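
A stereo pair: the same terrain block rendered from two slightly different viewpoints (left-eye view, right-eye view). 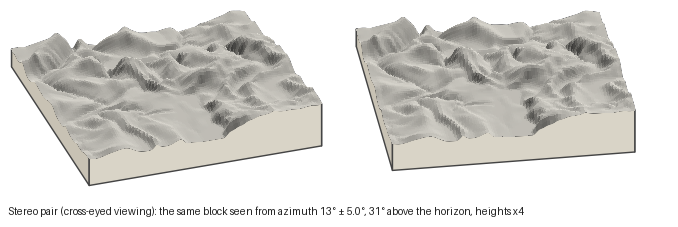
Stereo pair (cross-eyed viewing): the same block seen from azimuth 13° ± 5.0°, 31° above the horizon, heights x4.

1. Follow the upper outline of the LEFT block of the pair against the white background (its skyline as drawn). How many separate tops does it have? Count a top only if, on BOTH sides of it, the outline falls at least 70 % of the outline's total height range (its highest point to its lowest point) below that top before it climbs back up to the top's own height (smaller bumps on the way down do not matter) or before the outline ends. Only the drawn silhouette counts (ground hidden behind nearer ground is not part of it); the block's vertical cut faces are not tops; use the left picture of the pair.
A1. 0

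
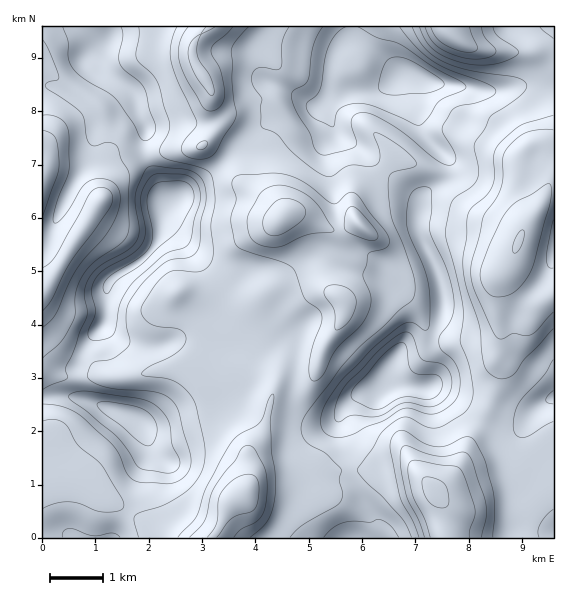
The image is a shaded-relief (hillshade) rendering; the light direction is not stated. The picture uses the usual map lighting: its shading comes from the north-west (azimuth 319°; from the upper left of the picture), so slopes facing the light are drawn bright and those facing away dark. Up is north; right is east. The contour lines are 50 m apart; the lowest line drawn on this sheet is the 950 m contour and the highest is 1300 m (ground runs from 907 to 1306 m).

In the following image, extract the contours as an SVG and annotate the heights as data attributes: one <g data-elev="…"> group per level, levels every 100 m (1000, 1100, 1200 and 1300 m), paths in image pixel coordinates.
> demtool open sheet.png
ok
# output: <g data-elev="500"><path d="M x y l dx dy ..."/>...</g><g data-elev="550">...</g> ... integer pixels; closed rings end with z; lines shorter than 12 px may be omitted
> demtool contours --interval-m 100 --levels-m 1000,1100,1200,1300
<g data-elev="1000"><path d="M160 472l-16-2-5-3-21-30-31-26-16-11-2-3 0-2 10-4 13 1 49 7 10 3 6 5 8 8 4 6 3 23 8 19-1 5-5 4-6 1z"/><path d="M337 422l-3-5 1-9 3-11 6-10 36-38 21-16 6-1 5 3 9 24 4 2 18 3 4 4 3 5 2 10-2 9-6 8-7 5-9 2-17-4-7 0-24 13-9 1-19-2z"/><path d="M92 340l-3-3-1-4 7-21-3-19 1-9 3-7 7-6 29-17 11-11 2-14-4-30 1-8 5-9 5-6 5-2 24 0 10 3 7 8 2 12-11 46-5 5-13 3-7 4-30 26-7 10-7 12-4 25-3 6-8 5z"/><path d="M358 27l19 10 24 8 32 22 30 16 3 2 0 3-26 13-12 17-8 7-5-1-40-18-15-3-12 2-9 4-3 4-3 14-16-7-8-7-3-5 0-4 10-8 4-7 5-33 6-14 6-9 9-6"/></g><g data-elev="1100"><path d="M290 537l13-12 34-20 4-4 1-5-3-16 2-11-15-16-15-8-6-5-4-11 3-12 41-55 16-17 22-18 17-18 11-8 3-5 1-9-2-12-9-28-13-31-3-32 1-7 3-4 20-5 5-4-4-7-12-10-17-11-9-3-1 3 6 17 0 7-3 4-6 2-22-1-16 11-6 0-11-5-18-14-22-23-15-7 0-19 1-9-9-14-1-10 3-5 4-2 17 2 4-2 2-5 0-20 7-16"/><path d="M539 537l-1-6 2-7 7-9 6-6"/><path d="M43 509l13-6 13-1 11 2 17 7 12 1 11-2 3-2 1-3-3-8-18-31-25-21-11-20-6-4-5-1-13 1"/><path d="M553 421l-28 16-8-1-3-5 0-14 4-13 26-29 9-15"/><path d="M43 358l18-17 11-18 3-8 1-24 9-19 11-12 24-16 7-8 2-9-1-27 1-23-1-6-6-11-6-15-8-3-12 4-5-1-4-7-3-18-3-7-8-7-28-19 2-4 10-3 2-3-10-26-6-11"/><path d="M553 38l-13-11"/><path d="M139 27l0 9-3 21 3 6 12 10 6 8 12 42 0 9-9 15 0 6 3 4 5 3 30 7 11 5 4 8 2 20-4 24 2 28-3 12-5 5-5 3-24-2-9 3-12 12-14 23 2 8 8 8 8 3 18 2 5 2 3 4 0 8-6 8-11 7-19 9-7 5 0 3 30 5 8 5 9 8 8 15 7 32 1 13-1 10-3 9-5 9-8 9-23 14-24 8-6 4-1 5 4 16"/><path d="M412 27l6 12 7 9 8 8 10 5 26 9 47 7 8 4 3 4-2 6-5 5-29 20-7 13-8 12-2 7 4 20-1 11-5 8-19 13-3 7-4 20 0 12 9 30 8 36 0 14-3 22 8 22 3 13 2 17-2 11-8 10-18 11-8 3-10-1-19-10-5 0-6 3-16 13-8 15-16 21 2 4 5 7 19 17 18 21 6 8 5 11"/></g><g data-elev="1200"><path d="M234 537l7-8 18-9 4-7 3-9 1-19-2-15-10-21-6-4-4 1-4 3-5 11-20 25-5 11-6 24-5 7-10 10"/><path d="M482 537l4-20 0-13-13-41-5-8-5-3-16 4-10 0-13-3-16-7-4 0-3 5-1 9 5 31 4 10 10 20 6 16"/><path d="M335 329l2 1 4-2 8-7 5-10 2-10-2-6-5-6-8-3-8-1-6 2-3 5 1 5 9 14z"/><path d="M43 311l9-12 19-38 39-54 3-10-4-7-9-3-5 2-4 3-35 63-7 8-6 5"/><path d="M553 268l-5-2-2-9 7-37"/><path d="M266 247l15-1 24-11 27-3 2-3-15-22-11-11-20-10-8-1-8 1-7 3-5 5-11 18-2 8 1 11 3 8 6 5z"/><path d="M368 240l5 1 4-2 0-7-18-22-6-3-4 0-4 9 0 13 5 4z"/><path d="M43 216l14-41 2-11-3-25-5-6-8-3"/><path d="M198 149l3 1 4-2 3-4-1-3-4 0-4 2-2 4z"/><path d="M553 130l-13 0-15 3-10 7-10 11-2 8 0 17-2 11-4 10-14 20-4 20-7 24-1 11 1 11 4 10 17 39 6 7 4 0 10-6 12 3 7-2 21-22"/><path d="M188 27l-5 8-4 9-1 9 2 10 6 16 16 26 3 4 6 2 5-1 5-5 3-5 1-7-4-21-9-17-1-7 3-4 13-10 6-7"/><path d="M425 27l6 12 9 9 19 8 17 3 13-2 5-2 2-3-1-4-11-12-2-9"/></g><g data-elev="1300"><path d="M436 507l7 1 5-3 1-6-2-11-3-5-5-3-8-3-7 0-2 6 2 10 5 9z"/><path d="M515 253l4-3 4-7 1-10-1-3-6 4-3 9-1 8z"/></g>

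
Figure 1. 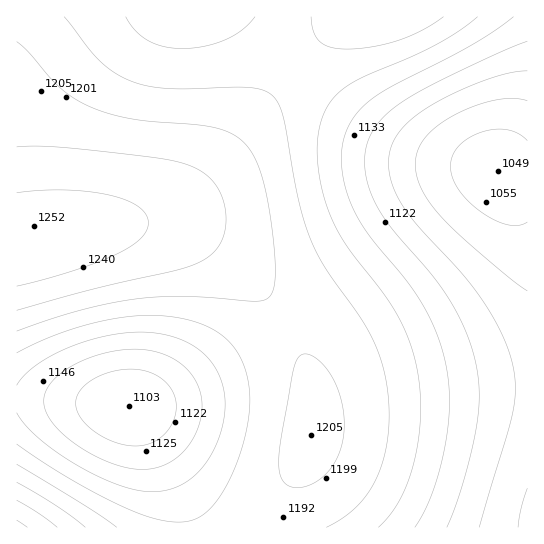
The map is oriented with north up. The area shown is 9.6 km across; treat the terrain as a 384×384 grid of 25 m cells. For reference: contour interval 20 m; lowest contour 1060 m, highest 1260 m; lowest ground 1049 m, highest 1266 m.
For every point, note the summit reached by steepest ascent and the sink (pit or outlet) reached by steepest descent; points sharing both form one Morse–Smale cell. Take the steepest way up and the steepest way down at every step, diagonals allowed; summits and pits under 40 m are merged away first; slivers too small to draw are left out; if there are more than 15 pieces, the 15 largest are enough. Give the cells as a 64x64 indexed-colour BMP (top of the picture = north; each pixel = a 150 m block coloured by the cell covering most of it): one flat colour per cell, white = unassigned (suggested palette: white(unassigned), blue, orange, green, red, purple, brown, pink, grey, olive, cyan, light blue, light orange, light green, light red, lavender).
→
<image width="64" height="64" href="data:image/bmp;base64,Qk12CAAAAAAAAHYAAAAoAAAAQAAAAEAAAAABAAQAAAAAAAAIAAATCwAAEwsAABAAAAAAAAAA////ALR3HwAOf/8ALKAsACgn1gC9Z5QAS1aMAMJ34wB/f38AIr28AM++FwDox64AeLv/AIrfmACWmP8A1bDFAERERERERERERERCIiIiIiIRERERERERERERERERERERREREREREREREREIiIiIiIhERERERERERERERERERERFEREREREREREREQiIiIiIiEREREREREREREREREREREUREREREREREREQiIiIiIiIhERERERERERERERERERERRERERERERERERCIiIiIiIiERERERERERERERERERERFEREREREREREREIiIiIiIiIhEREREREREREREREREREUREREREREREREIiIiIiIiIiIRERERERERERERERERERREREREREREREQiIiIiIiIiIhERERERERERERERERERFEREREREREREQiIiIiIiIiIiIREREREREREREREREREURERERERERERCIiIiIiIiIiIhERERERERERERERERERRERERERERERCIiIiIiIiIiIiIRERERERERERERERERFEREREREREREIiIiIiIiIiIiIhEREREREREREREREREUREREREREREIiIiIiIiIiIiIiERERERERERERERERERREREREREREQiIiIiIiIiIiIiIRERERERERERERERERFEREREREREQiIiIiIiIiIiIiIhEREREREREREREREREUREREREIiIiIiIiIiIiIiIiIiERERERERERERERERERIiIiIiIiIiIiIiIiIiIiIiIiIREREREREREREREREREiIiIiIiIiIiIiIiIiIiIiIiIhERERERERERERERERESIiIiIiIiIiIiIiIiIiIiIiIiERERERERERERERERERIiIiIiIiIiIiIiIiIiIiIiIiIREREREREREREREREREiIiIiIiIiIiIiIiIiIiIiIiIRERERERERERERERERESIiIiIiIiIiIiIiIiIiIiIiIhERERERERERERERERERIiIiIiIiIiIiIiIiIiIiIiIhEREREREREREREREREREiIiIiIiIiIiIiIiIiIiIiIiERERERERERERERERERESIiIiIiIiIiIiIiIiIiIiIiERERERERERERERERERERIiIiIiIiIiIiIiIiIiIiIiIREREREREREREREREREREiIiIiIiIiIiIiIiIiIiIiIRERERERERERERERERERESIiIiIiIiIiIiIiIiIiIiIRERERERERERERERERERERIiIiIiIiIiIiIiIiIiIiIhEREREREREREREREREREREiIiIiIiIiIiIiIiIiIiIhERERERERERERERERERERESIiIiIiIiIiIiIiIiIiIhERERERERERERERERERERERIiIiIiIiIiIiIiIiIiIhEREREREREREREREREREREREiIiIiIiIiIiIiIiIiIhERERERERERERERERERERERESIiIiIiIiIiIiIiIiIhERERERERERERERERERERERERIiIiIiIiIiIiIiIiIhERERERERERERERERERERERERESIiIiIiIiIiIiIiIREREREREREREREREREREREREREREREiIiIiIiIiIiIRERERERERERERERERERERERERERERERERESIiIiIiEREREREREREREREREREREREREREREREREREREREREREREREREREREREREREREREREREREREREREREREREREREREREREREREREREREREREREREREREREREREREREREREREREREREREREREREREREREREREREREREREREREREREREREREREREREREREREREREREREREREREREREREREREREREREREREREREREREREREREREREREREREREREREREREREREREREREREREREREREREREREREREREREREREREREREREREREREREREREREREREREREREzMxERERERERERERERERERERERERERERERERERERETMzMzEREREREREREREREREREREREREREREREREREzMzMzMzMRERERERERERERERERERERERERERERERETMzMzMzMzMxEREREREREREREREREREREREREREREREzMzMzMzMzMzERERERERERERERERERERERERERERERMzMzMzMzMzMzMRERERERERERERERERERERERERERERMzMzMzMzMzMzMxERERERERERERERERERERERERERETMzMzMzMzMzMzMzERERERERERERERERERERERERERETMzMzMzMzMzMzMzMRERERERERERERERERERERERERETMzMzMzMzMzMzMzMxEREREREREREREREREREREREREzMzMzMzMzMzMzMzMzEREREREREREREREREREREREREzMzMzMzMzMzMzMzMzMREREREREREREREREREREREREzMzMzMzMzMzMzMzMzMxEREREREREREREREREREREREzMzMzMzMzMzMzMzMzMzEREREREREREREREREREREREzMzMzMzMzMzMzMzMzMzMREREREREREREREREREREREzMzMzMzMzMzMzMzMzMzMxEREREREREREREREREREREzMzMzMzMzMzMzMzMzMzMzEREREREREREREREREREREzMzMzMzMzMzMzMzMzMzMzMREREREREREREREREREREzMzMzMzMzMzMzMzMzMzMzMxEREREREREREREREREREzMzMzMzMzMzMzMzMzMzMzMz"/>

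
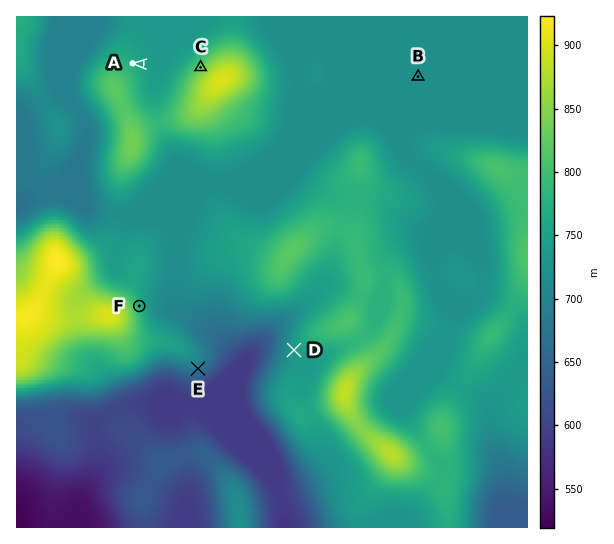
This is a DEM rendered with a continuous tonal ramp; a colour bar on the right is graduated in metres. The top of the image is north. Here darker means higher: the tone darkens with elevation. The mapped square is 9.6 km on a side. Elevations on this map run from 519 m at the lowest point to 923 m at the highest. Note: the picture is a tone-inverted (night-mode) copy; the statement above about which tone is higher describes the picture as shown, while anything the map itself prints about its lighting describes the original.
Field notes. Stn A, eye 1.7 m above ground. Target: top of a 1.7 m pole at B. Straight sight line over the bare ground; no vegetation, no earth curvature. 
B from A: hidden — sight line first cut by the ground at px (181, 66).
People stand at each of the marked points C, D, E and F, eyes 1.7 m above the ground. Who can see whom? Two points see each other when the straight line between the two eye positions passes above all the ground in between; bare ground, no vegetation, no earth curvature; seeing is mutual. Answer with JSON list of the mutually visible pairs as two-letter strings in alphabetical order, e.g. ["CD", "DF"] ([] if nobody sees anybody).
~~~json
["DE", "DF"]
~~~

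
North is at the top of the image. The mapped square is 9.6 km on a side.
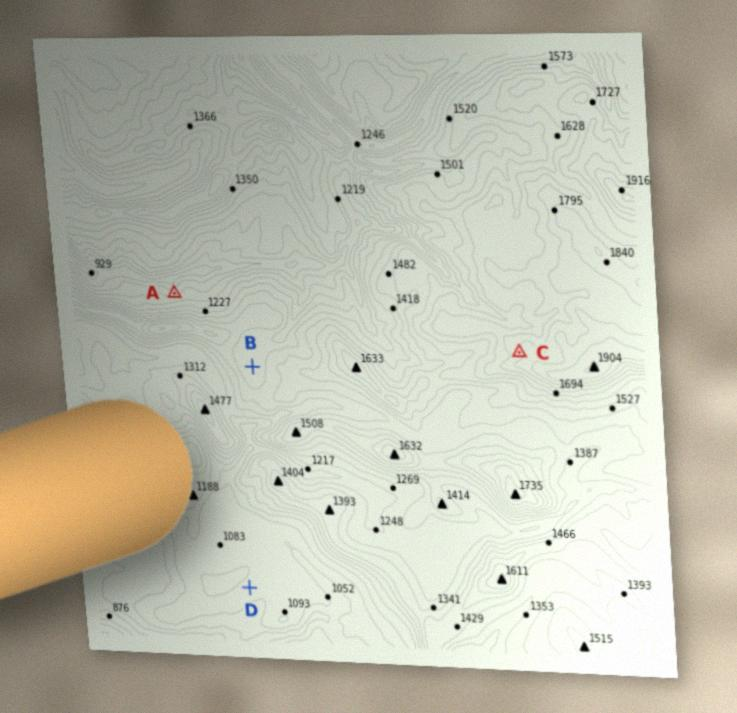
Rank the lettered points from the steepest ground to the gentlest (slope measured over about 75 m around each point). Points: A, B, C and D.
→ A C D B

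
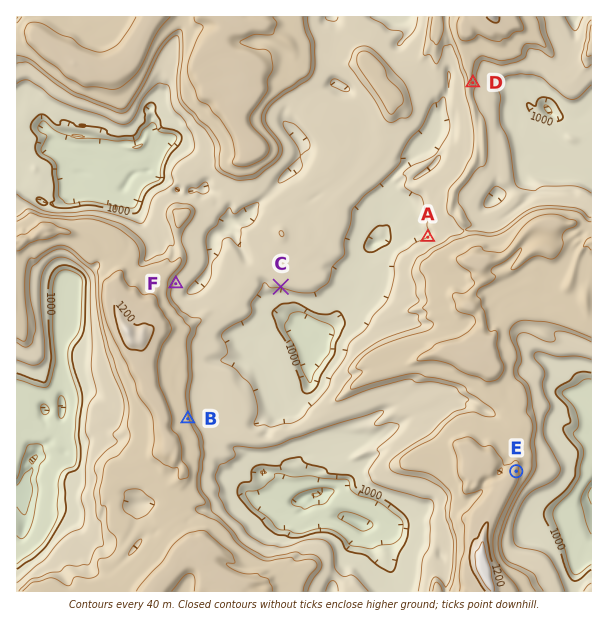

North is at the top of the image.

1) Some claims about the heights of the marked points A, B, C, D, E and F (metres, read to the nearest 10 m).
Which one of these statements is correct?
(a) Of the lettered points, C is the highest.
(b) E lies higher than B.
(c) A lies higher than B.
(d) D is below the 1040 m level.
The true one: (b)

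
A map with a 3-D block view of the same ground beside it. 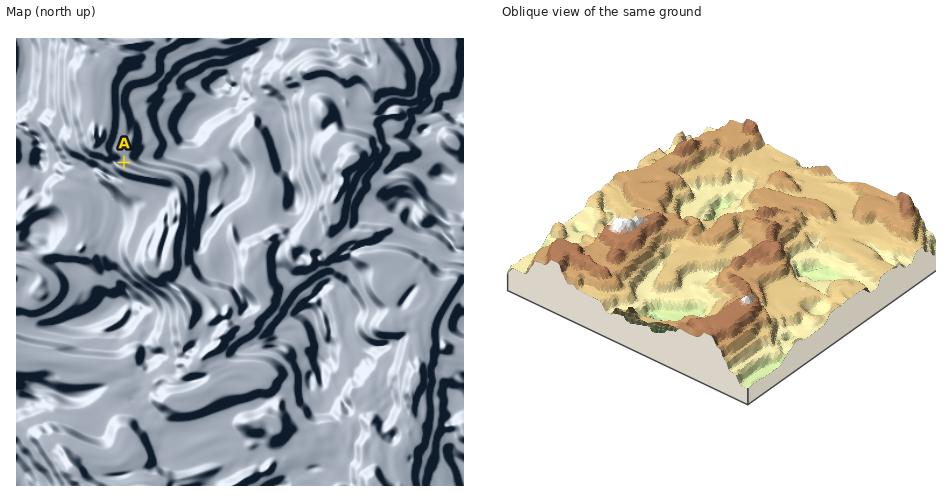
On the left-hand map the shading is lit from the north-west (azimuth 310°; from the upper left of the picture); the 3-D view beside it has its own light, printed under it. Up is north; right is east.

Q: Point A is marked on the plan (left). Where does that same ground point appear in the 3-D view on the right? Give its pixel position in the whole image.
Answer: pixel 744 295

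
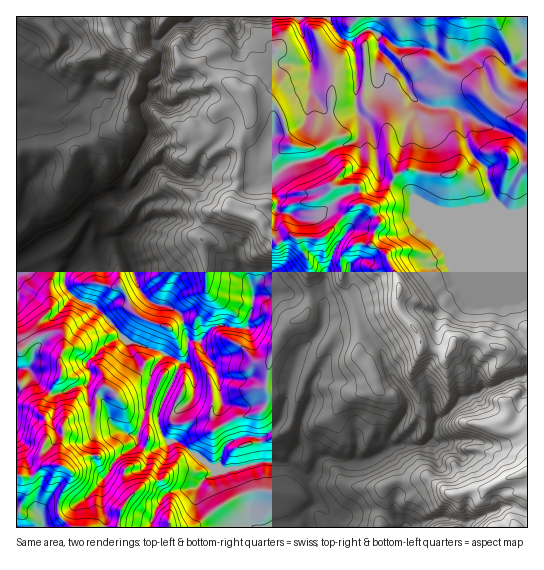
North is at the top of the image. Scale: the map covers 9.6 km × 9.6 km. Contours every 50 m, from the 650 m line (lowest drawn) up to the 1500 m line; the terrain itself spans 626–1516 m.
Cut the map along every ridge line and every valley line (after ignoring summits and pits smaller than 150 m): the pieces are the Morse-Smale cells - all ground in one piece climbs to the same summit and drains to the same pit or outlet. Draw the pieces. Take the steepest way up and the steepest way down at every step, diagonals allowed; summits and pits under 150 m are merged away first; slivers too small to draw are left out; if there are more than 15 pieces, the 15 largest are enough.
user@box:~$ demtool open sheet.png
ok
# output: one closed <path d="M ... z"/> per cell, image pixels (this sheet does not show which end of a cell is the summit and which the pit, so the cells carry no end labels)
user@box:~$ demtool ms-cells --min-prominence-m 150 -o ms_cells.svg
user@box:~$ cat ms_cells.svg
<path d="M233 16l-34 0-5 7-19 2-19 18 7 11-2 16-2 5-10 7 0 15-8 8 7 30-24 42-4 13-17 6-12 10 6 12 4 19 20 0 14-9 22-9 21 0 15 2 24 8 18 13 4 7 15 48 33-4 10 3 16 0 10 7 0 23-4 8-20 20-10 28 1 2 19 4 3 3 0 10-11 22-1 23-13 17 19 14 7-4 4-12 5-4 9 0 11 4 21 0 30-14 33-2 7-4 3-19 10-6 17-17 14-4 6-6 14-2 8-6 23-7 0-293-11-4-18-23-8-6-10 0-26 15-6 0-15-12-16-4-19 1-14-11-6-1-2 9 3 8-4 9 0 7-5 3-14-1-1 36-9 4-21 0-9-9-6-12 0-28-5 2-16 0-13-4-37-27-4-6z"/><path d="M17 115l-1 158 10-1 32-11 13 2-7 15 0 5 4 8 13 10 13 4 22 22 5 10 8 6 0 6 9 14 11 5 6-1-8 22 0 13 14 4-2 7 0 12 8 16 10 0 5 3 31 24 9 3 19-3 16-5 29 1 14-18 1-23 11-22 0-10-3-3-19-4-1-2 10-28 20-20 4-8 0-23-10-7-16 0-10-3-33 4-15-48-4-7-18-13-24-8-15-2-21 0-22 9-14 9-19 0-5-19-8-10-24 20-22 9-13-16-13-4 15-42-8-46z"/><path d="M66 261l-19 3-31 10 0 253 293 1-4-14 11-12 0-4-7-13 0-6-18-14-10-2-24 0-16 5-19 3-9-3-31-24-17-5-6-14 0-12 2-7-14-4 0-13 6-20-16-7-8-13 0-6-35-38-13-4-13-10-4-8 0-5 7-15z"/><path d="M198 16l-182 1 0 60 18 4 11 9 0 7-7 10-22 3 0 4 8 15 8 46-14 42 12 4 13 16 3 0 19-9 17-16 8-4 7-8 23-10 4-13 24-42-7-30 8-8 0-15 6-3 6-9 2-16-7-11 19-18 19-2 3-2z"/><path d="M527 375l-22 6-8 6-14 2-6 6-14 4-17 17-10 6-3 19-7 4-33 2-30 14-21 0-11-4-12 2-6 14-5 5 8 20 0 4-11 12 4 13 218 1z"/><path d="M527 16l-293 0-1 3 8 14 8 4 28 23 13 4 16 0 4-3 1 29 10 17 5 4 21 0 9-4 1-36 14 1 5-3 0-7 4-9-3-8 2-9 6 1 14 11 19-1 16 4 15 12 6 0 26-15 10 0 8 6 18 23 10 3z"/><path d="M22 77l-6 1 0 31 19-1 9-9 1-9-6-6z"/>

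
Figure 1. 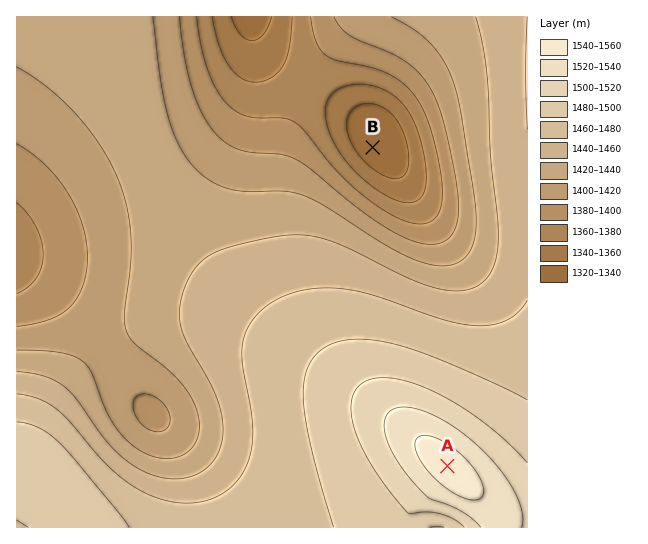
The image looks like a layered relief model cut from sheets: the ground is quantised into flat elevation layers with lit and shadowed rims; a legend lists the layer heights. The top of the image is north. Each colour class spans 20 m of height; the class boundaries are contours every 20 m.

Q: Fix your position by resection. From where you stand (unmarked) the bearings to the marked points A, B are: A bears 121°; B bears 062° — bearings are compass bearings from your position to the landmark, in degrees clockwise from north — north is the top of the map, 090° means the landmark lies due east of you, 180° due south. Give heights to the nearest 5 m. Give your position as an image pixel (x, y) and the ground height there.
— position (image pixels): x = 131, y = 276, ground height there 1420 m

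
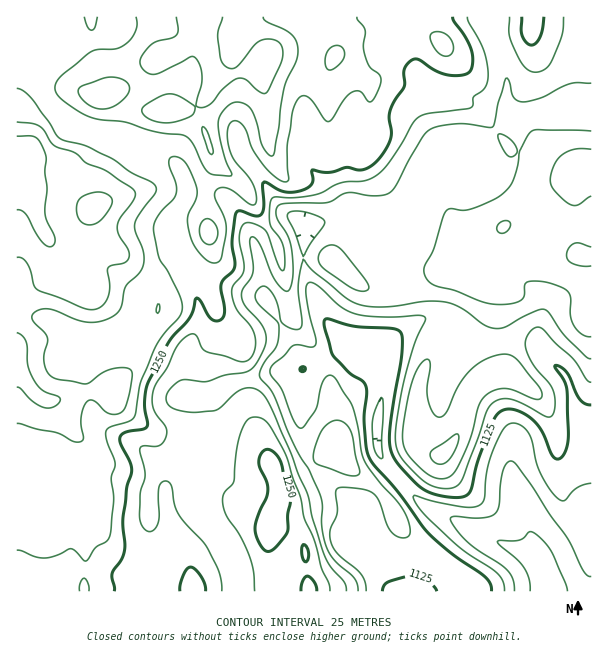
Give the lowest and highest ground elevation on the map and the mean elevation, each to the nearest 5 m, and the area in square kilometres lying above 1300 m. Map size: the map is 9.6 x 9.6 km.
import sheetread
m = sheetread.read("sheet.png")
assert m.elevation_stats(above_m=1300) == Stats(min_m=1040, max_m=1375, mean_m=1225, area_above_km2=14.5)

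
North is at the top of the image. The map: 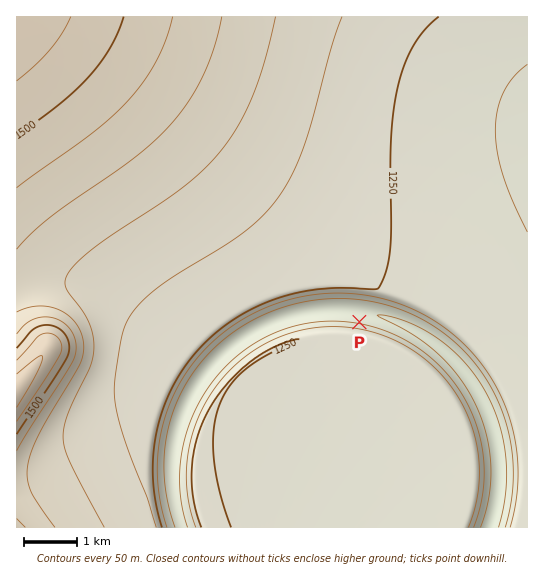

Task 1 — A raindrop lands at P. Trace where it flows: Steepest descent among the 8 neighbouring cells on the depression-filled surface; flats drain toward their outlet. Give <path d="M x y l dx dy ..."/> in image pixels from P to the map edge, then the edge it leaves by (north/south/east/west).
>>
<path d="M359 322l0-9 3-2 1 2 6 0 1 1 9 1 2 2 14 4 18 8 2 2 7 3 8 5 12 11 1 0 18 17 0 2 5 5 0 1 7 8 14 28 4 15 3 5 1 11 2 1 0 7 1 1 0 15 1 1-1 27-1 1-2 14-1 1 0 4-1 1 0 4-2 2-1 6"/>
exit: south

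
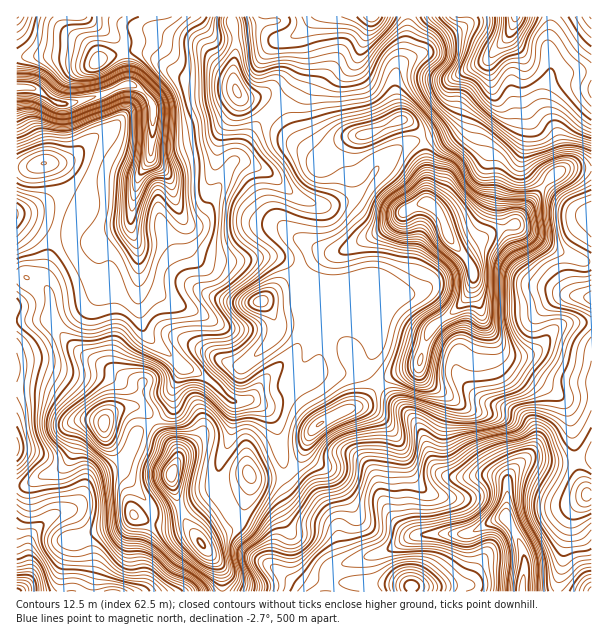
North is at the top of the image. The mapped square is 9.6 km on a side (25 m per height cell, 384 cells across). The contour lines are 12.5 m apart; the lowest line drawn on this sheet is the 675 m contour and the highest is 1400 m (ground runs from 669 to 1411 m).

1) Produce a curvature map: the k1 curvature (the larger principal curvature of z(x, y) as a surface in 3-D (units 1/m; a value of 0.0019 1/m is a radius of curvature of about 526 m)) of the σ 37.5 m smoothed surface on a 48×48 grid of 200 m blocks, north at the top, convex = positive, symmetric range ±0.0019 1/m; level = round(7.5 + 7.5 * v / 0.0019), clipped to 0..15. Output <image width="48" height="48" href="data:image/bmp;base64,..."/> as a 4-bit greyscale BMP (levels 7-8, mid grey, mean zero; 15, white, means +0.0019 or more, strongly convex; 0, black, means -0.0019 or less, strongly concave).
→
<image width="48" height="48" href="data:image/bmp;base64,Qk32BAAAAAAAAHYAAAAoAAAAMAAAADAAAAABAAQAAAAAAIAEAAATCwAAEwsAABAAAAAAAAAAAAAAABEREQAiIiIAMzMzAERERABVVVUAZmZmAHd3dwCIiIgAmZmZAKqqqgC7u7sAzMzMAN3d3QDu7u4A////AHa7d6l4h4dH3KzLmJq7u7zd3Lqrp4rbl5ereImqh6l63/uIiYiJmZq6mIiauHjcl5ibmYiqdoqt/4VWmod4h4mamZmruXfcmJmqmYi6eKq/64Voq5iIh5mIqqm9uXjKiZm7qqnKm7req9uZq7qZmbhniHaNyXq5mZiZmZnMy5vbiL2YmYh4q5mHiImamJypmJmHh3i+p364h5yYmHdoqoiZmaqpWLuZqql3h2fch5+XiIuomXd5qHiJrMzbmbqZrLqIh3npmd92eIqpqneal3iKy6qrmKmYnby7l2rInP53iJu5q5q6mHiLh4iJaJiZm3qqt2u4mu+YeJyYi6u6h3i6aJh4eIeJqniIqI2od6/JiJuHi8iId3nZipd3d3aKqXial6+Yed3KmJuIi/hmeIvYiph3eJeLqIm8us6HermruqqYiv+XiK2oipmZrbeLqIirzL2om4WcuZqYia/+u9p2iZzv64eamIiZiZvLqoetpmiIiIi+7KdnmtyYiIqqmIiYh4qJqWnMiKeJiIeJqrma3biJmaqqmIiId4mJvKmqiMmJmHeIiLzO6YiZqYiIiHiIeJmrzLdorLuIiId4iJq/t3iImYiIiIh3iqqamJib7Ky4iIeJmHif13iImqqYiId5u5mod4m7qIrLiIeJh3d99leJy5q4d4ibqHm4eKqpd3ibmIiIiHiL+Vav2Gi6iKqqhnioiZiId4ibmIiHiIia/8jflmiszIiqd3iYeId3irzKh4iHeIiIjfvvd4iZmYiah3eIeIiKzN7qh4iIiId3dd/eiIiHeKmZiIiYiImqh4i8mIiIh3d4dX/8dniIibmZiHiYiYmXd3eaqIiId3eIdG/7ZHd4iqmYh3ipiZiIh3eIiImph3iHdr/chYd4rIiYd4m4epiIiYiIiJmrqXiGm/ycuZq7qYiZd4qni5mIiZmZmpmZvLqpr/eLzN/IeIiZh4qXnKh3eamZmYd4it7In6eazeuHeIiZiIuonaiZiKmZmId4d7/6z5q5vfpmeIiZiIuonqiqiaiZh3d4iL3/+5yomu+FZ5mIiIrIj6iriJmYiJmZiJiMycp5lo/YiKmIiIrHraeqmJmHiaqYiHdsyedHpmr9urzLqInKlqqpqIiHiqmIh3eLutl3p4rP26q6qoi9h72IuGeJqpiImHeKuZmIuYiKy4iqq5i+mL6JuHiZmYiauod5yGeLqHaKmHrd7+u+l56IuoiZiImrzuuc2YiriHeah67He+//l46XqqmIiIiYiK3tqYm4iHiqd7yFaIjv5n6YmbqYiIiId4nJd4uXiIiZh5mbqIiutr6Yqdu5iIiId4q5h6uHmYmYiHV8/spzavyIqumrmIiHiJu4hoqomYmYiMzcvv/J39l4qud6qImYeKu5mIh3qomYmt25ib3/+4d6mvd4mHiZiKqs3bh3momoiIiIiamYiHibefh3d4iKiJuZu6mIiKqoh4iJqoiIiImpivh3iIiJmIu5qrqZh5uoh4ibqImqqZiHrum8yoeIlmrKiIzLp3uohw=="/>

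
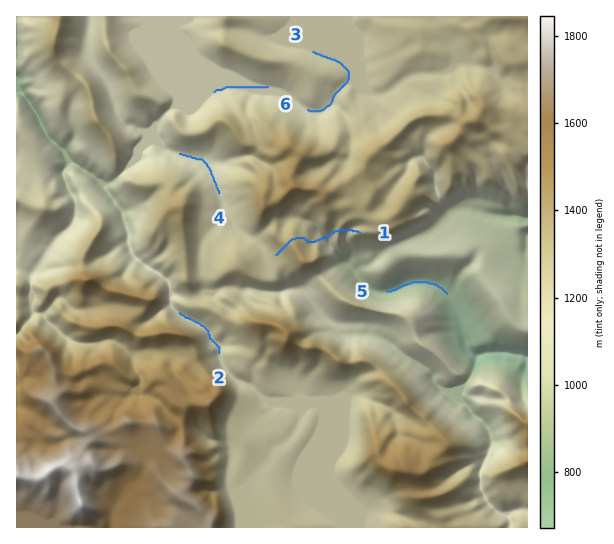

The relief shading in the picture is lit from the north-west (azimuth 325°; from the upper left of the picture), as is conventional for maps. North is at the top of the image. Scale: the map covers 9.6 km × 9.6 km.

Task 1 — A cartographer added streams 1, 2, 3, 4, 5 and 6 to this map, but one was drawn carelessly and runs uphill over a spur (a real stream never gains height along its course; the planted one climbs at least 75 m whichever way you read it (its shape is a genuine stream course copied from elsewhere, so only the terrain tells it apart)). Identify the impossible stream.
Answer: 1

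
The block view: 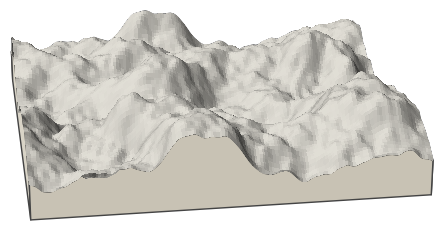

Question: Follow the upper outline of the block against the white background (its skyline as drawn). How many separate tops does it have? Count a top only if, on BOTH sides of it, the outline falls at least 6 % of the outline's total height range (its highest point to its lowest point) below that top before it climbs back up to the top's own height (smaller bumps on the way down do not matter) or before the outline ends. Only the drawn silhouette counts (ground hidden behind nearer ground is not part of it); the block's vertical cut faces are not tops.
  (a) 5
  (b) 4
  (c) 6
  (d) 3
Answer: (d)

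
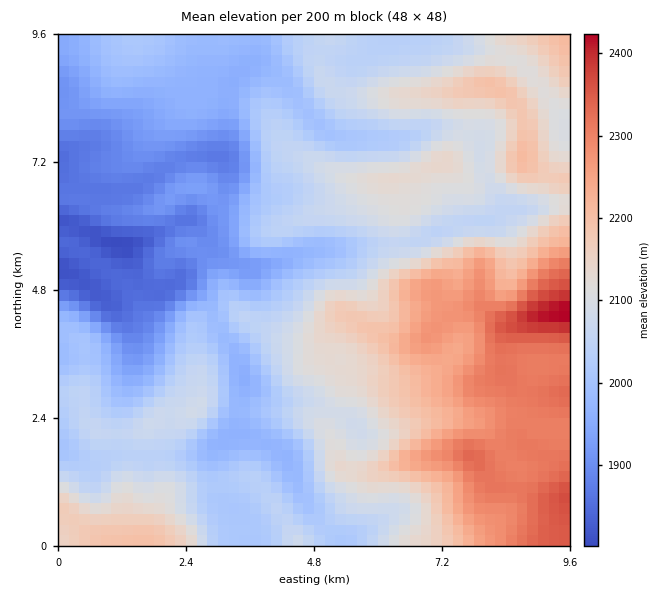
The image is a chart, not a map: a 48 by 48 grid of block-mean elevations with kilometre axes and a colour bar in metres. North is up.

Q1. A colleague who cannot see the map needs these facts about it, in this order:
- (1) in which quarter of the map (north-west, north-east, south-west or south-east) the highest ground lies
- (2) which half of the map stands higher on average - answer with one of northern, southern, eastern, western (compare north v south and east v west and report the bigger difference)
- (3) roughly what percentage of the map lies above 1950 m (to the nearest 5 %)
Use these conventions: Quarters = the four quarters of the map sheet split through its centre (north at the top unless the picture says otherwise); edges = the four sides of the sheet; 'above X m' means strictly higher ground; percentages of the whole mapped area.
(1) Look to the south-east quarter for the highest ground.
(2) On average the eastern half of the map is the higher ground.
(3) About 85 % of the map lies above 1950 m.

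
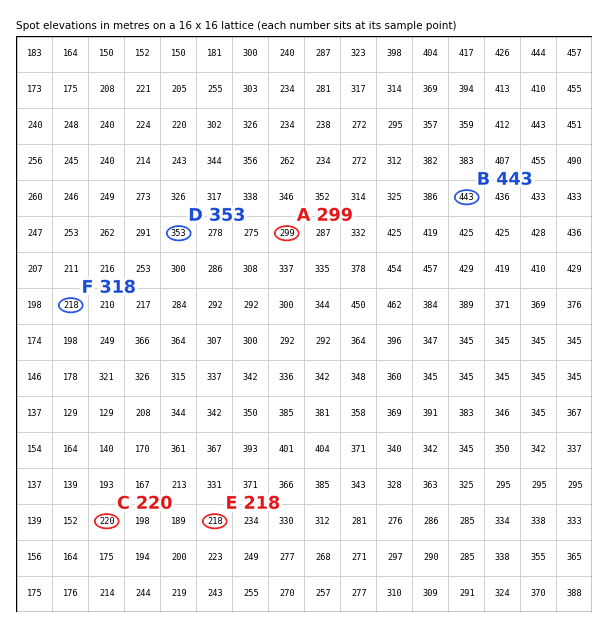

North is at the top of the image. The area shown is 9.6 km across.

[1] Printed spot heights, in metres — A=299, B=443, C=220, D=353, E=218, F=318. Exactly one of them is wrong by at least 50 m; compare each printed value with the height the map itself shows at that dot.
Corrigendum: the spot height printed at F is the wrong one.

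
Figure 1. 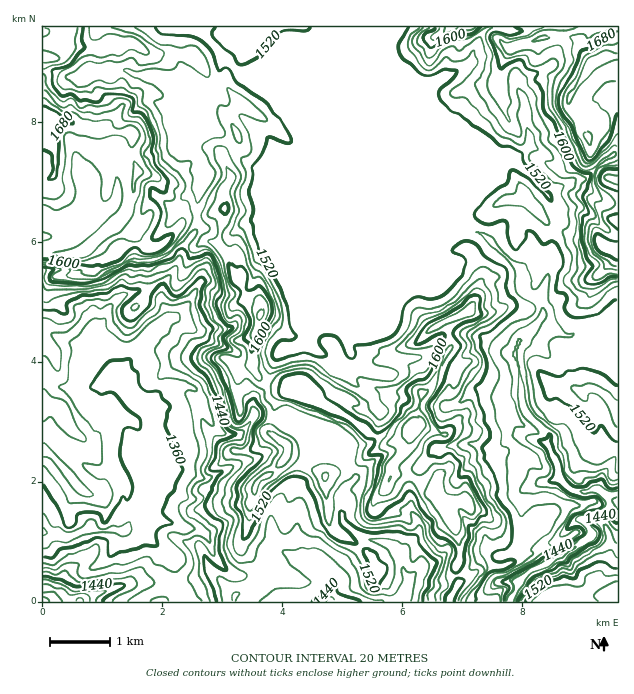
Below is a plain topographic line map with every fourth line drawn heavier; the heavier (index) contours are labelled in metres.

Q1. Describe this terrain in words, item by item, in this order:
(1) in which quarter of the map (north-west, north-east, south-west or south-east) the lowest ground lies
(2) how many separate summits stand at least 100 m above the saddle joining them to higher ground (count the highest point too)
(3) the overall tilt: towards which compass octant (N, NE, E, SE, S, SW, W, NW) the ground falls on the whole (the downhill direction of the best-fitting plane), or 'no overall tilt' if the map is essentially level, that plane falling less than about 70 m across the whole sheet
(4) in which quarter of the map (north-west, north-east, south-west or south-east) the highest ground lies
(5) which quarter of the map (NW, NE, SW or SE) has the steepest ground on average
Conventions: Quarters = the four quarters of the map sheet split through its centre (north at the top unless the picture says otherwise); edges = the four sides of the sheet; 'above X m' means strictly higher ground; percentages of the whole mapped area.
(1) The lowest ground is in the south-west quarter.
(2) There are 5 summits with 100 m or more of prominence.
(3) Overall the map slopes down towards the south-west.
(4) The highest ground is in the north-east quarter.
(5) The steepest ground, on average, is in the south-east quarter.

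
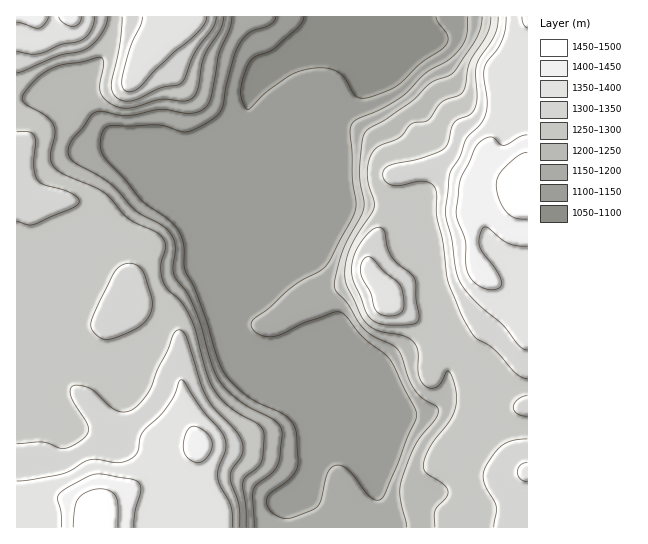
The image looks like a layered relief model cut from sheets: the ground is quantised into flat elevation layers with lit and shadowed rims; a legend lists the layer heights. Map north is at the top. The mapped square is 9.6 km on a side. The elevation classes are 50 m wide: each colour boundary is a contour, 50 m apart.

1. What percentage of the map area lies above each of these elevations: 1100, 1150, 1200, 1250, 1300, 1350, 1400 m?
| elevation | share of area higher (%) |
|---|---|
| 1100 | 96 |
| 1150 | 70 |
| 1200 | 61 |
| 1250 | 53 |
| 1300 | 29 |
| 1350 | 16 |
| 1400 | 5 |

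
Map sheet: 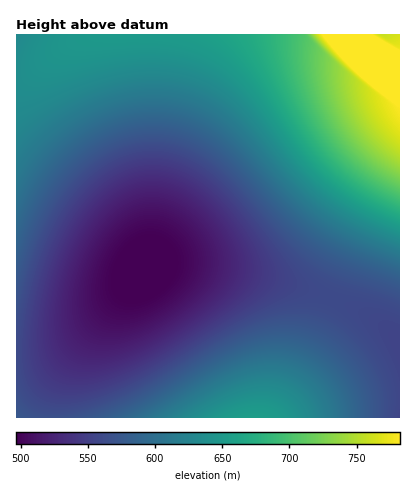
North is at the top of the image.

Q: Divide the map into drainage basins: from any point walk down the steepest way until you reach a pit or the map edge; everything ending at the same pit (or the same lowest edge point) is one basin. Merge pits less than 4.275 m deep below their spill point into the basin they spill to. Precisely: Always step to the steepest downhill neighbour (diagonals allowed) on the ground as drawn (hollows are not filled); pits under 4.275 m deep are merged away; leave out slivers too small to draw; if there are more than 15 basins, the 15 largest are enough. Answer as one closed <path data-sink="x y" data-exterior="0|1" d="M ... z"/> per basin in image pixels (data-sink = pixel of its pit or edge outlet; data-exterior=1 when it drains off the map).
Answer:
<path data-sink="144 268" data-exterior="0" d="M346 34l-256 0-26 13-30 22-18 5 0 344 254 0 5-4 17-28 22-44 44-108 42-76 0-80-38-27-14-13z"/><path data-sink="400 346" data-exterior="1" d="M400 159l-42 75-52 124-19 36-15 24 128 0z"/><path data-sink="16 34" data-exterior="1" d="M90 34l-74 0 0 40 6 0 12-5 30-22z"/><path data-sink="384 34" data-exterior="1" d="M400 34l-52 0-1 2 15 15 38 27z"/>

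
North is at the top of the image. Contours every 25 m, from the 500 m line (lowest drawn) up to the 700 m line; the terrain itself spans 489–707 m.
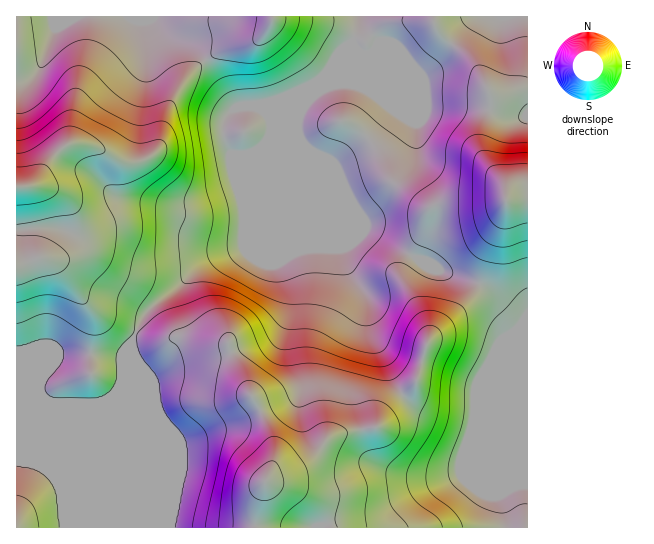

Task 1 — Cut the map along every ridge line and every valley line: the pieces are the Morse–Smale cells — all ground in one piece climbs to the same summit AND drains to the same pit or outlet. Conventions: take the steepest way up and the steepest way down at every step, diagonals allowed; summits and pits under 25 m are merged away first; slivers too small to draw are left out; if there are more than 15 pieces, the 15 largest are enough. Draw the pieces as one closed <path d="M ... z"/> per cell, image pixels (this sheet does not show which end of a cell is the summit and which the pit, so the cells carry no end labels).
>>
<path d="M527 16l-167 1-1 10-6 14-14 13-11 17-19 16-65 160-30 10-16 10-21 21-18 12-15 15-12 24 0 10 4 14 1 165 391-1 0-210-3 0-14-8-22-21-59-21-56-35-8-3-29-56-16-16 10 6 4 0 27-22 27-31 0-5-20-49 46 45 8 4 54 2 34 9 16 0z"/><path d="M153 16l-78 0-20 14-16 40-10 9-13 2 1 318 25 0 11 4 36 1 14-3 13-8 16-34 0-20 12-24 59-52 41-16 65-157 1-5-30 29-11 24-12 13-10 4-14 0-9-17 0-16 4-8 8-7-32-50-15-14-23-10-13-12z"/><path d="M371 57l-2 2 20 46 0 5-27 31-27 22-11-4 13 14 29 56 8 3 56 35 59 21 22 21 15 8 2-2 0-198-17-1-34-9-54-2-8-4z"/><path d="M134 353l-13 32-8 11-10 5-14 3-36-1-11-4-26 0 1 129 119-1 0-164z"/><path d="M359 16l-205 0-1 5 13 12 23 10 15 14 33 51 44-8 21-9 17-11 13-14 7-12 14-13 6-14z"/><path d="M302 91l-25 10-19 4-15 0-12 6-7 11 0 16 5 13 4 4 14 0 10-4 12-13 11-24z"/><path d="M74 16l-58 1 1 63 12-1 10-9 16-40z"/>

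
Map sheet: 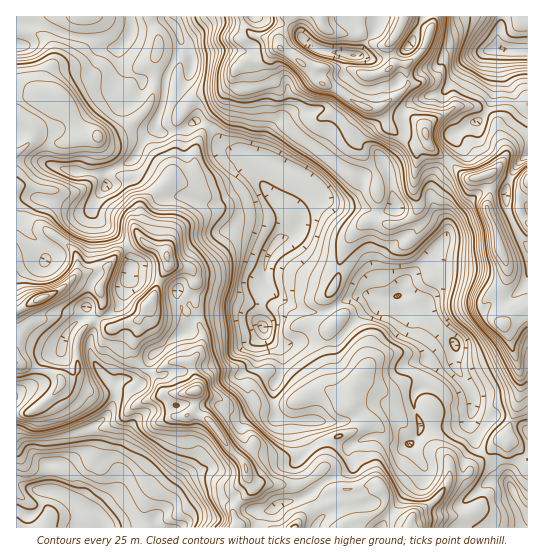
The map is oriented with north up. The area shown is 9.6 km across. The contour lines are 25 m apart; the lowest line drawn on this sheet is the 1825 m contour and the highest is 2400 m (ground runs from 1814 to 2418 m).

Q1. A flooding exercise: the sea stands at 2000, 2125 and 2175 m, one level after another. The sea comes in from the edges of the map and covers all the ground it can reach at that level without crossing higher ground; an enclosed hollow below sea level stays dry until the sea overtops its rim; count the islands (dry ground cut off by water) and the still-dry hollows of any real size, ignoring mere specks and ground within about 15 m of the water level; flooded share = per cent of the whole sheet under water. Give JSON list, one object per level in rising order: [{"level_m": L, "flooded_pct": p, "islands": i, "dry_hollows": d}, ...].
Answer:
[{"level_m": 2000, "flooded_pct": 34, "islands": 0, "dry_hollows": 0}, {"level_m": 2125, "flooded_pct": 62, "islands": 0, "dry_hollows": 0}, {"level_m": 2175, "flooded_pct": 71, "islands": 0, "dry_hollows": 1}]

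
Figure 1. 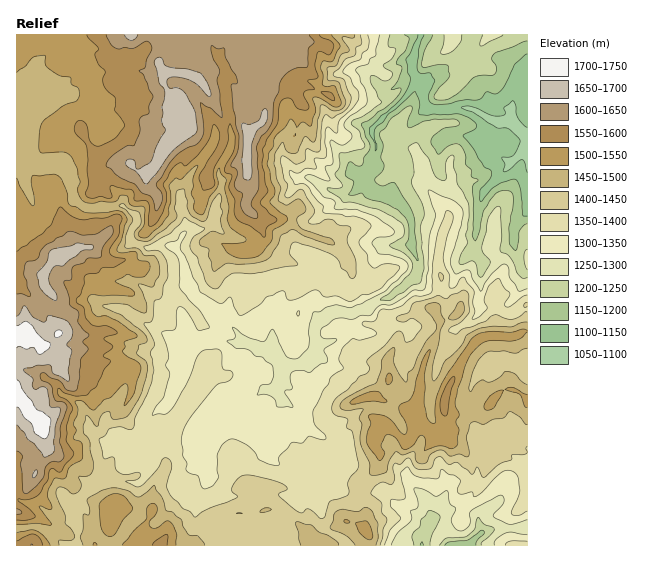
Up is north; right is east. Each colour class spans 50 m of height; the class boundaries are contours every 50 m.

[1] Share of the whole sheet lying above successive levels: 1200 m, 94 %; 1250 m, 88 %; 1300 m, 82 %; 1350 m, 70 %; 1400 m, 55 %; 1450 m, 43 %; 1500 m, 31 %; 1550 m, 19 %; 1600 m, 12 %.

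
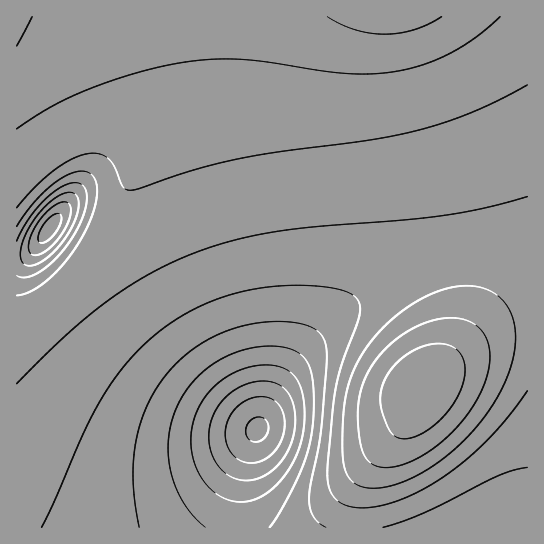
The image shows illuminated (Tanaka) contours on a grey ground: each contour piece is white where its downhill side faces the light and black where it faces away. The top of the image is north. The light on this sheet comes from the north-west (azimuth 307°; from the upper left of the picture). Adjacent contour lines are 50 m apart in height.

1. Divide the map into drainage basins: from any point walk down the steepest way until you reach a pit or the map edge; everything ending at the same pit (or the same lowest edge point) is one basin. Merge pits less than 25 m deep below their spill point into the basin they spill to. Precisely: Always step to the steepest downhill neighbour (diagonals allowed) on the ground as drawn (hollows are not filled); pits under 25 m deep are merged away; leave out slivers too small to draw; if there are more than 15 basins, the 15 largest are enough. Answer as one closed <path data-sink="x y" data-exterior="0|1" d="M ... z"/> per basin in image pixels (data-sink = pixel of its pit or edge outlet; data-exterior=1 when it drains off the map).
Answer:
<path data-sink="258 430" data-exterior="0" d="M527 16l-427 1 11 26 22 74 3 17-1 28-12 40-12 24-20 31-24 28-17 15-34 21 1 207 335-1 3-28 10-26 42-54 18-36 24-22 33-24 24-10 22-4z"/><path data-sink="50 227" data-exterior="0" d="M99 16l-83 1 1 303 12-5 21-15 17-15 24-28 20-31 12-24 9-27 4-22-3-36-26-86z"/><path data-sink="454 527" data-exterior="1" d="M527 324l-21 3-24 10-33 24-24 22-18 36-42 54-10 26-3 16 1 13 175-1z"/>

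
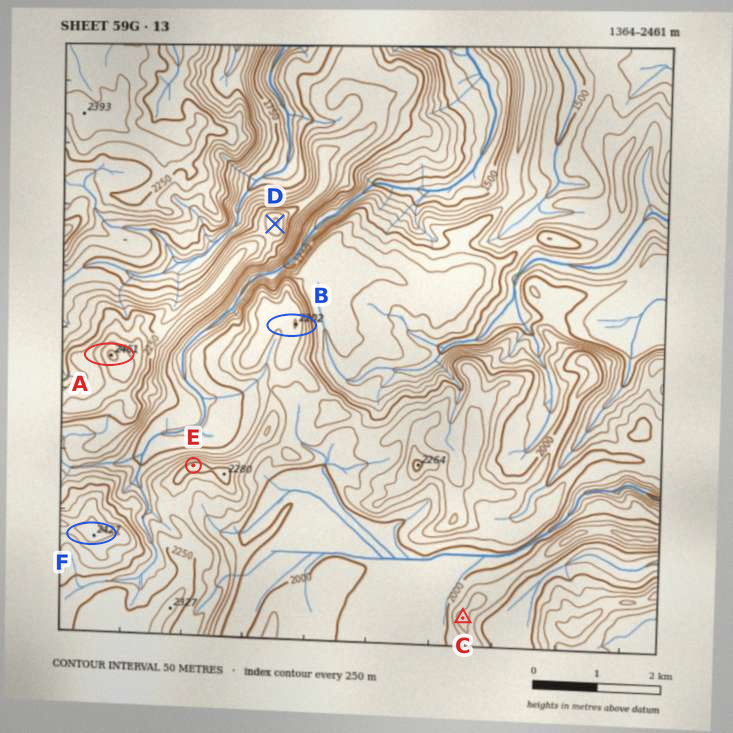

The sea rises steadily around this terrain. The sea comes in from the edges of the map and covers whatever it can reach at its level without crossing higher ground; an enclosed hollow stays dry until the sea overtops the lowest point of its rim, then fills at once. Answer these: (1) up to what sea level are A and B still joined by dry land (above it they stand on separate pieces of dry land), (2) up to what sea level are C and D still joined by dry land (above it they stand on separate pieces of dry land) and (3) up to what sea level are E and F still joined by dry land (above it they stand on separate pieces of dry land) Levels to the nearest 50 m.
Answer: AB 2100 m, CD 2000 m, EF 2200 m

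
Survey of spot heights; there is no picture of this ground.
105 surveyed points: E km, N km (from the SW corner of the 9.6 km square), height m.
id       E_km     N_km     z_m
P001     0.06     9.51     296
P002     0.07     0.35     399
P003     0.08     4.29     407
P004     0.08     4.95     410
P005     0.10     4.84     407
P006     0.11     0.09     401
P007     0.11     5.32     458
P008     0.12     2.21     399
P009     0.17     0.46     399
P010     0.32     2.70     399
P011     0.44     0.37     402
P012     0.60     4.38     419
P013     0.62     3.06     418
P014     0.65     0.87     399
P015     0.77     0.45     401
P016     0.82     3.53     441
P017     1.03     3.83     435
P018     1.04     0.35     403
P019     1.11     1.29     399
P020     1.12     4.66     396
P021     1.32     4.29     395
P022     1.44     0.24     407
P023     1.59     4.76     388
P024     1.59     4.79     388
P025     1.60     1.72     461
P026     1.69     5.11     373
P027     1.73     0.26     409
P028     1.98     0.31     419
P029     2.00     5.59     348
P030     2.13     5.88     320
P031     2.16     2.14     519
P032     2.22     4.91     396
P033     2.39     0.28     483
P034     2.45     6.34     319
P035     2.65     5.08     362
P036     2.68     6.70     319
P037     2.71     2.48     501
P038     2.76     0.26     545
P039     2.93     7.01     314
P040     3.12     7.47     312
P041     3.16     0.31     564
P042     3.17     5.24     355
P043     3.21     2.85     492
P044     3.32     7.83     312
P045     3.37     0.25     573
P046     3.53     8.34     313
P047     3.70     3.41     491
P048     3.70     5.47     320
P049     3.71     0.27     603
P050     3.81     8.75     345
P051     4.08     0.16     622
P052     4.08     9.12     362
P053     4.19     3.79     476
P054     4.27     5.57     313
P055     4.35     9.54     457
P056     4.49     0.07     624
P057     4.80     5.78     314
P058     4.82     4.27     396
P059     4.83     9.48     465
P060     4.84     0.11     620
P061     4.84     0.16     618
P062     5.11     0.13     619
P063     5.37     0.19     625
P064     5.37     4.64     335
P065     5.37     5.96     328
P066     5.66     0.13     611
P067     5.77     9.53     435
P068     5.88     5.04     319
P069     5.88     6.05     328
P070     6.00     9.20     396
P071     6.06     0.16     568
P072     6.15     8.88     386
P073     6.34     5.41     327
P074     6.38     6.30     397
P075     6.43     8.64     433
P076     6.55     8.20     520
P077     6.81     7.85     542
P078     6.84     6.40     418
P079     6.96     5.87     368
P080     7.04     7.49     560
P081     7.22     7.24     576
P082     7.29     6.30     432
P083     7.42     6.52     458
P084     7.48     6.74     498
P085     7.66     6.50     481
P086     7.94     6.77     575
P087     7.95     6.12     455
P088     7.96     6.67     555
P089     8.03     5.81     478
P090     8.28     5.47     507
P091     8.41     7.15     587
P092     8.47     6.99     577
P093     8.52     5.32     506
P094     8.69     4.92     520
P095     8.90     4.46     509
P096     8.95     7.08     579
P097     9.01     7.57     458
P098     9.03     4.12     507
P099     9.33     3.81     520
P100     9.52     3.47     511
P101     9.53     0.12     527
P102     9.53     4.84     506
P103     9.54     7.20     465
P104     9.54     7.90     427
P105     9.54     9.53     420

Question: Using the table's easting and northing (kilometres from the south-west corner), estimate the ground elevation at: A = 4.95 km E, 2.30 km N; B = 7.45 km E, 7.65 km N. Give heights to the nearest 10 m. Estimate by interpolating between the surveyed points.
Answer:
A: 510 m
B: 530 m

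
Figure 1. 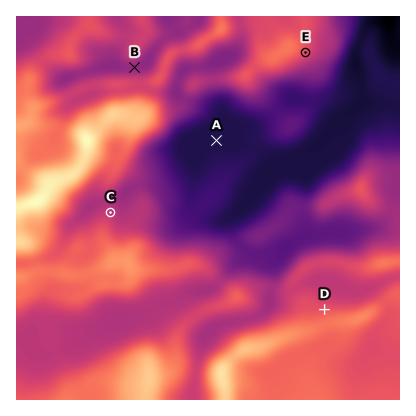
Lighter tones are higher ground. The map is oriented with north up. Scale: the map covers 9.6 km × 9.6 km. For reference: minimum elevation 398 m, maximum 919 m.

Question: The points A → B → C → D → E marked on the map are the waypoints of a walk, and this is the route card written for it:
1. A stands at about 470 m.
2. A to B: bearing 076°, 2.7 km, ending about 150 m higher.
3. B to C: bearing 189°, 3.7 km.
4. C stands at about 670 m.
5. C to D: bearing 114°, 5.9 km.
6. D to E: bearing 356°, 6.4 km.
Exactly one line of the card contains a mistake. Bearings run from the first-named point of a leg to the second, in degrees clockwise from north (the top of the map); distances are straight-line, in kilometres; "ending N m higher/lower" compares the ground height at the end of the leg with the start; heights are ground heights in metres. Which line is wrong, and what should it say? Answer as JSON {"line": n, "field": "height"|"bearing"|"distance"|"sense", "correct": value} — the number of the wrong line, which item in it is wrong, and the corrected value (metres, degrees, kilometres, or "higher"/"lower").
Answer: {"line": 2, "field": "bearing", "correct": 312}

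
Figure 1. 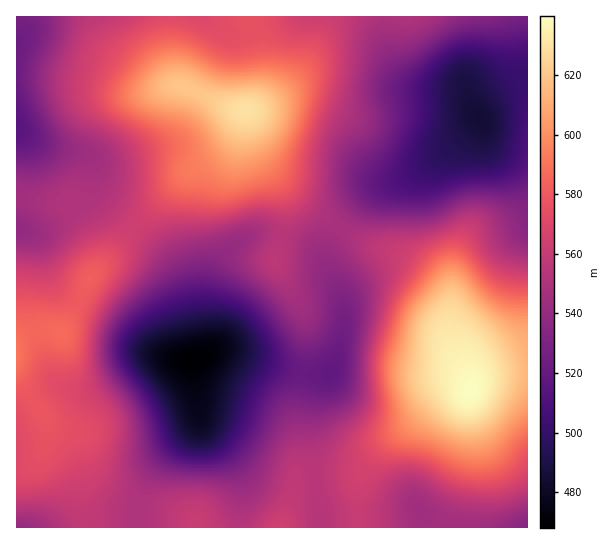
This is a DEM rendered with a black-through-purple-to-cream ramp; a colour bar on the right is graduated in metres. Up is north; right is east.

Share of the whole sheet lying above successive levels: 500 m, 91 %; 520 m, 83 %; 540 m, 69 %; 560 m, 43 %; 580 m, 22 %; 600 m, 12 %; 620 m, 5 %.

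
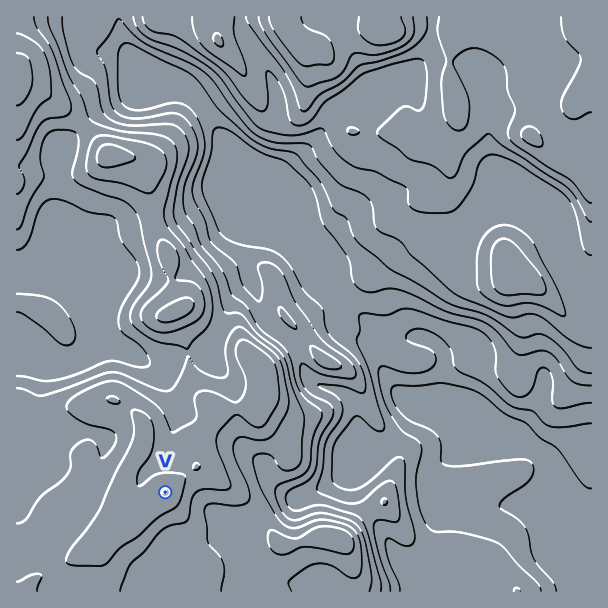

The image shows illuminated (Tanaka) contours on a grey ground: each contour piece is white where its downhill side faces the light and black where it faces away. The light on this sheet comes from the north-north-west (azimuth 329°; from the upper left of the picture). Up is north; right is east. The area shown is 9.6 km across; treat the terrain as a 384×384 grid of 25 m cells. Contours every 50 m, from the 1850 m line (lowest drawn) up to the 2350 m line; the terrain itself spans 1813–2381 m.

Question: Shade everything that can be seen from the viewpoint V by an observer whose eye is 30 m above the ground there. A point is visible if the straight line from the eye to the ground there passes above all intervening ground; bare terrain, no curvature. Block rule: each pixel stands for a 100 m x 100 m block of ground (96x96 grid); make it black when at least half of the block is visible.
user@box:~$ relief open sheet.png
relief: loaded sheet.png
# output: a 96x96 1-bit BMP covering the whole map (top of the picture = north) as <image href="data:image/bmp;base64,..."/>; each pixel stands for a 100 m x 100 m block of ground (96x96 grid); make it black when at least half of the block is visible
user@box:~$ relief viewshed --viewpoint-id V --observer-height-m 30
<image width="96" height="96" href="data:image/bmp;base64,Qk2+BAAAAAAAAD4AAAAoAAAAYAAAAGAAAAABAAEAAAAAAIAEAAATCwAAEwsAAAIAAAAAAAAA////AAAAAAD4P///h///gAAAAAD4B///h///gAAAAAD4A///h//HgAAAAAD4A///z/4HgAAAAAD4A/////gHAAAAAAH4B/////gPAAAAAA/4H/////geAAAAAD/4H//////8AAAAQD/8H//////8AAAH4D/+D//////8AAAf8H/+B//////8AAAf8P8PA////+H+AAAB//8Hg////8D/DgAAH/8Hgf///8B//AAAAP8Hgf///4Af/AAAAP8HgP/3/gAAfAAAA//DwP//+AAAPAAAf//4YH//+AAAHgAH///wIH//8AAADgAf///4AH//wAIADgAf///8AD//gA4ABwAf////4D//AA4AA4Af////8B/+AB4AAYAf////8A/+AB4AAAAf////MA/+AH4AAAA/////MAf/Af4AAAAf////8Af/4/4AAAAH////+A///8YAAAAD/////g///8AAAAAB//////D//8AAAAAB///7//B//8AAAAAA///wH+B/j+AAAAAB///gAcB/B+AAAAAD//9AAAB8B8AAAAAH+f8AAAB4B8AAAAAP+P8AAAB4B8AAAAAf+H8AAAB4B8AAAAA/+H8AAAB8D4AAAAB/+P8AAAD8D4AAAAB///8AAAD+HgAAAAB///8AAAH/HAAAAAB///8AAAP/GAAAAAB///8AAAf/mAAAAAB///8AAA//8AAAAAB///8AAB//4AAAAAB///gAAB//wAAAAAD///AAAAB/gAAAAAH//+AAAAAPAAAAAAH//+AAAAAAAAAAAAP//8AAAAAAAAAAAAP//4AAAAAAAAAAAAP//gAAAAAAAAAAAAf//AAAAAAAAAAAAAf/8AAAAAAAAAAAAAf/4AAAAAAAAAAAAAf/wAAAAAAAAAAAAAf/wAAAAIAAAAAAAAf/gAAAAYAAAAAAAAP/gACAA4AAAAAAAAP/gADAB8AAAAAAAAf/AADg/8AAAAAAAAf/AADj/8AAAAAAAA/+AAD//8AAAAAAAB/+AAD//+AAAAAAAD/iAAH///gAAAAAAH/jgAP///wAAAAAAH/h8Af///4AAAAAAH/h/A////4AAAAAAH/h//////8AAAAAAP/A//////8AAAAAA//A//7/H/+AAAfAB//A//z/B/+AAD////+A//f/A/gAAH////+A/8f/AAAAAH/////h/4P/AAAAAP///////wP/AAAAAf///////gH/AAAAAf/////z/AH/gAAAA///D//h+AP/wAAAA//8AT/h8A//wAAAA//8AB/B+A//wAAAB//8AA/B/h//wAAAB//+AA+A/x//AAAAB5//AA+A/5/+AAAAD5//gA+A/l/+AAAADx//gA+A/j9+AAAADh//wA8AfD8+AAAAHj//+P8AfB4+AAAAPD////8AeA48AAAAeD/5//+AeA8AAAAA+H/w///AeA8AAAAB8H/g///g8A8AAAAD4P4A////8B8AAAAHgPwB/////z8AAAB/AfwA/A////8AAAD+AfgA4Af8//8AAAH+A/gA4AP4f/8="/>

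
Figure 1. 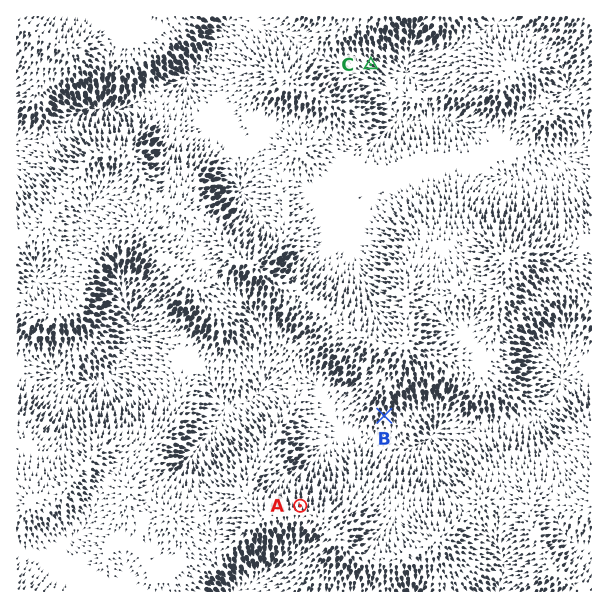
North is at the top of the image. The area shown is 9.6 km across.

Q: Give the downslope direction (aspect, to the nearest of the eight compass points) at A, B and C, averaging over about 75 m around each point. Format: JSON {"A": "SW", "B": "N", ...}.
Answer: {"A": "N", "B": "S", "C": "SE"}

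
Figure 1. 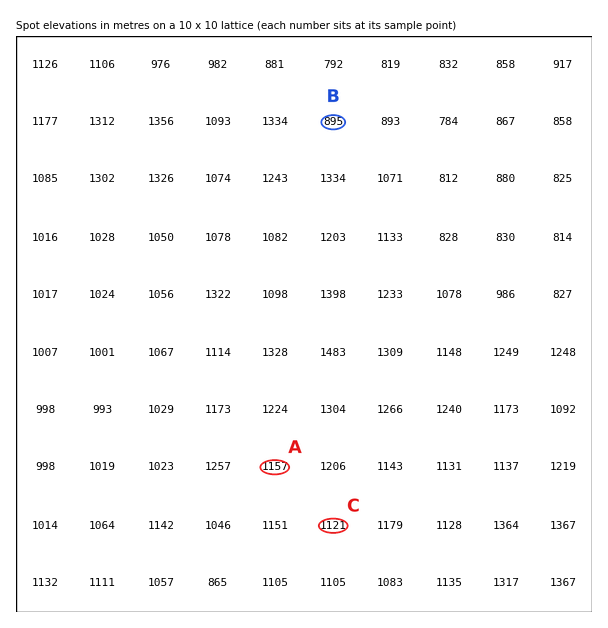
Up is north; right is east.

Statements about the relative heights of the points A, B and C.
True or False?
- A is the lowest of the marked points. False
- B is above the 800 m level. True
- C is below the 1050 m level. False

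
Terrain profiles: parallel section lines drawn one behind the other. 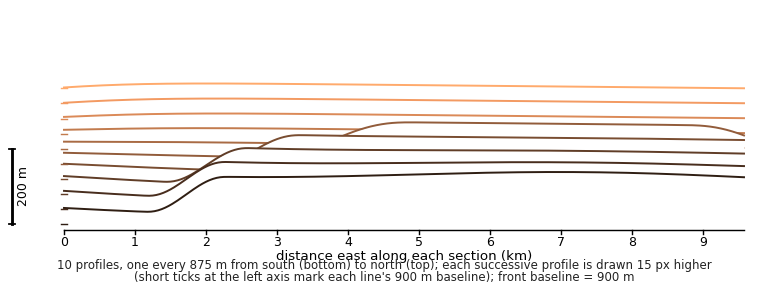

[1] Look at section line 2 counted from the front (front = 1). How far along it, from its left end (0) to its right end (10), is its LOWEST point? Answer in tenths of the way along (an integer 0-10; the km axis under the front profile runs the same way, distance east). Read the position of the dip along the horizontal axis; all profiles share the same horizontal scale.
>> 1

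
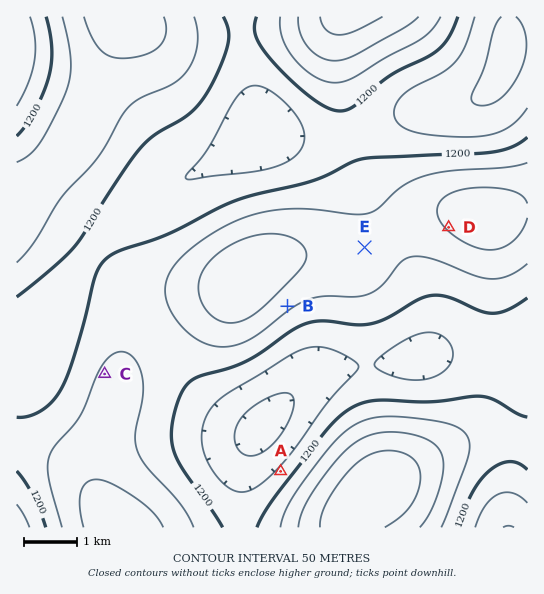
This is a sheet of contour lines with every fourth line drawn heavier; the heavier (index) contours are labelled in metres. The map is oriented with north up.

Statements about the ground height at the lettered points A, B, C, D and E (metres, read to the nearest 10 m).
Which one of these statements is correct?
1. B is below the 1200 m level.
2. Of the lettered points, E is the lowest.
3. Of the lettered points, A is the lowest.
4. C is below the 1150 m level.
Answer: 3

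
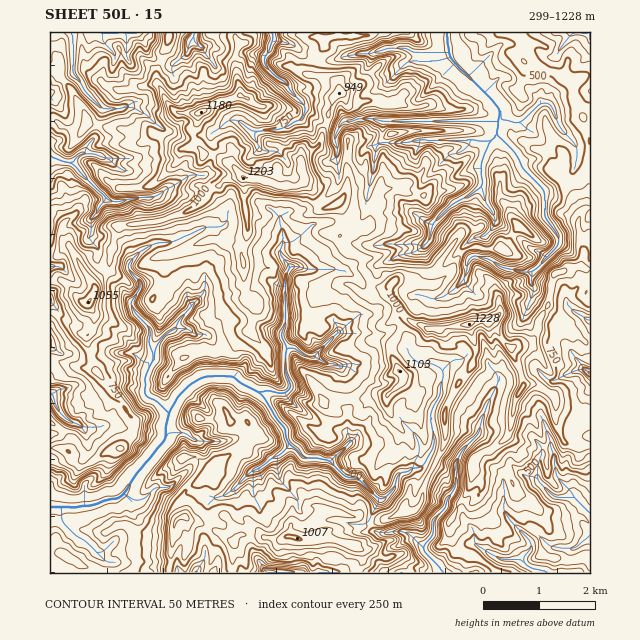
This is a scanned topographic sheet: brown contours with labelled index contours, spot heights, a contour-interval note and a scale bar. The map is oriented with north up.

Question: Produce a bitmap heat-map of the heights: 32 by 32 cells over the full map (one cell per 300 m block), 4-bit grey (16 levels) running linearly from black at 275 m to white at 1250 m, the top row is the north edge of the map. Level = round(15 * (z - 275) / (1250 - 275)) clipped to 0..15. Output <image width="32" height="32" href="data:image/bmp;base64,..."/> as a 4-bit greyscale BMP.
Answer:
<image width="32" height="32" href="data:image/bmp;base64,Qk12AgAAAAAAAHYAAAAoAAAAIAAAACAAAAABAAQAAAAAAAACAAATCwAAEwsAABAAAAAAAAAAAAAAABEREQAiIiIAMzMzAERERABVVVUAZmZmAHd3dwCIiIgAmZmZAKqqqgC7u7sAzMzMAN3d3QDu7u4A////ACMiNGdmd1ZniJdkEjMyEiIyEjRoh4iKqqqoYyRDMiMiESMzaYiJmrqqh1QlREMzMQARElmIiIiaqZiZRFVERCEREAE3d2d4iYh1eXNnVUIRJDMRNXh1VndkR2iFaGUzI1dmMSZndkNDNXiHhmhlREVmZ3MTRWdjJWV4mYlXh2V3VFZ1EUV3Ykd3eJmaholmdzVmdBFWdkJXiImqmoeKd4clZ1EhJVISOJiau6qYipmGVndBQxERMzh3icuquYmoZVeHQiZURHREVom6qrqamGVXh1IlZmeENVeJuru7u6hmaJhjMkZ4dGh3iqvd3cmYdnmoRGRGeJVYiJm7qrzYeHZ6uFV2VomVaImqupmauFh4iahld3eJhmiJqrqpeYY3iIqZZ4iIiodoiamHeXZnU3iJeYd4iZqXiJqYdUiGh2Q3h1mqqYiamImqqYY1dkdiRmdEZ4q6m5mau6mGU0NGMlZVRFZnq7y8zLuZiHUxRCFFMjVWiJrO3d2qmIdlMTITRBEzVnq827zcmYdlUzEhI0MkNWeKu7qaq5h1QyIRESMzRVVmesuomHiGVEMyIQETJDQzRYvMu7p3mHZlVDECETQjNWaImbynV5l2ZkMREyIzMkRWdneJZHiIdTQhASNEQzIzNWVViEV3dUQxEBIkQzMhERJWNXhTZ3dlMxASNEMi"/>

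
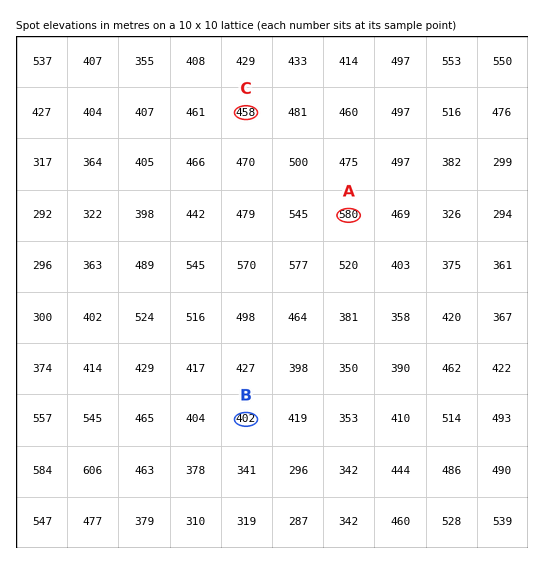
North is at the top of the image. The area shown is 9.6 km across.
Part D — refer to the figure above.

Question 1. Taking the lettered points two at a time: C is lower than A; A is higher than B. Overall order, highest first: A C B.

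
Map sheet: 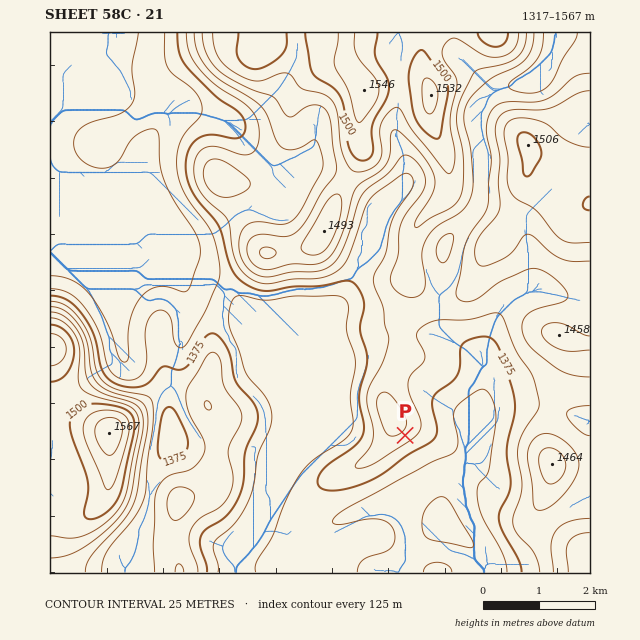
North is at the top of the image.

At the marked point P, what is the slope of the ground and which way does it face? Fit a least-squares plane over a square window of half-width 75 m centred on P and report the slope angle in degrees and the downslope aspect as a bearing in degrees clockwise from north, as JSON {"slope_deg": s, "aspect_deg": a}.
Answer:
{"slope_deg": 7, "aspect_deg": 140}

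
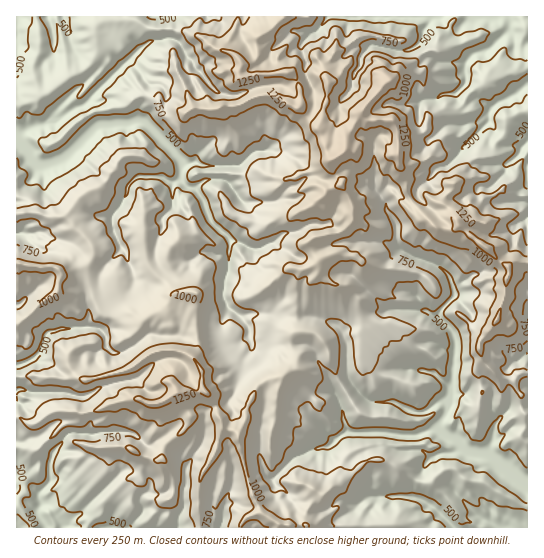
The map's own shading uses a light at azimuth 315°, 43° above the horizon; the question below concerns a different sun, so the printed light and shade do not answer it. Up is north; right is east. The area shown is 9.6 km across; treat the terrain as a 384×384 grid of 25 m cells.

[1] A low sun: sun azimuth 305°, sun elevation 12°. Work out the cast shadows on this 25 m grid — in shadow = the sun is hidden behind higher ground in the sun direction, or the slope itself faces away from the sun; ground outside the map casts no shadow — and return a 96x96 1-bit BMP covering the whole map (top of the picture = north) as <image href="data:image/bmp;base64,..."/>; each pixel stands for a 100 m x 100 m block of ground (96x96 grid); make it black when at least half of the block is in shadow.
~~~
<image width="96" height="96" href="data:image/bmp;base64,Qk2+BAAAAAAAAD4AAAAoAAAAYAAAAGAAAAABAAEAAAAAAIAEAAATCwAAEwsAAAIAAAAAAAAA////AAAAAAAYA/z/Hz0Z//DECAAYAf9vv5wAf/AOGAAwAOcnv4AB//ACHAAwGOOfv4HB//gYGAB4DGMPv8PA//4OGQB4BgMHv8fwf//+MwA4AwODv8/wP//89wA+A4Hfv8/gH//z7gA/AcDPv+/gB//j6AAPAOCP3//wAfzx4AAPgHCfn9/+APz4zAAPwD+fz9//gHz8AAAfiH+Pz9//4AB8AAAfwf8Px///8AAfwAgP4/AP47//+AD/wPgHwAAP+7///AA5A/gD4gNn/7///+f/g/Af//8x/7//////g/kf//8P/7//////o/kP///f/99/////ofwH//7///9//v4H4fEB5/////9//gB/4fgAAH////9//gH/4f0AAB4f//9//P//4f0B/gAH//5//f+f4d8//8AAz+Z/+98fyN////wgH+I/+94f6N/H5/8AH+A/94wD4Z8AAH+AH+A//wAf8T8AAAfAH8AP7wf/8H94AAPwP8AB3w//8P/8EgD+P4AHngP98f/+P2B+P4ADngP58f8+H/4AH4ADngAD8f//A98AP8APPgAf4f//4ceAP/wPPAA/4P///8PAP/gACAAf4H///8HCP/gAAAAB4H9//8CAP/AAGAADwD8//wAAP+AH8B5/gD8f/gAAP/gH8n//gB8P/wAAP9gF////+B/n/4AAP5/l////+B/h/wAAPwfl///5+A/w/gAAHwPl///x+A/8/AAAH4D14//x+Q/++AAAH4B2///z+A//cwAAH4A2f///7w/+44AAD4AAf3//548AA8gAB4AAf3//x4cAAegH/4AAPj//xzgAAfhH/4AAAn///n8AAHBj/4cB/////H8AAHDh84/B////+B8AAHDwf4fgf//98f/8AODwPwP8B//pv//8AOD4PgH/8//IH//4B+D4PAAf8f/AGH/wB/D4eAAP+f/AAA8AD/h8eAAD+f/AA/8AD/wceMAA/f/4H/8AAPx8cMHAef/4f/8AAPw/8YDsO/////9gAP4/4YBwD//////wAH//+YA8B//////wAH///8AOB///3/9gAD//PgAAH/7////gAB//A+AAH/7////A8B/+H/wAH/7///8H+A4cf//wD/j///8H/ADw/f/wA/j///8D/gDg///4A/j///8A/gBB///4A/j///8AfwAB///4A/z//+8AP8Dh///8Af7//89/H//h///4Af3//8//z//B///8KCH//8d/4//A////PH///4Bv+D/AQ//3PH///8AP/gcAAD+DPj////gH/gEQAA8Dvx//9/4B/wAAzPwDv4//9/8A/4AA2P/Hn4f/+P8Af8AAkH/nH4P/+D8AP+ABow//B4H//B8AB/gDwDgOB4D//AEIA/gDwDwOA8b3/AAMAb4DkBcmHcAf/AAOAD4DDgd+H8Pv/4AGAA8DAAO+T//w/8gGAA/CAAP/z//4H+AGAAf+AIf/7Px4A+EGAAD8AEP/7AA4AfAGAAAAAED/5AA4MBAEAAAAIAB/4AAIMAAMAAAAEAA/wAAAEAA="/>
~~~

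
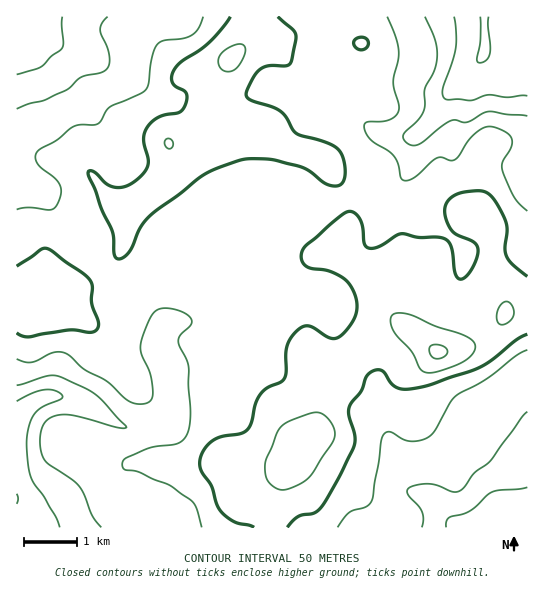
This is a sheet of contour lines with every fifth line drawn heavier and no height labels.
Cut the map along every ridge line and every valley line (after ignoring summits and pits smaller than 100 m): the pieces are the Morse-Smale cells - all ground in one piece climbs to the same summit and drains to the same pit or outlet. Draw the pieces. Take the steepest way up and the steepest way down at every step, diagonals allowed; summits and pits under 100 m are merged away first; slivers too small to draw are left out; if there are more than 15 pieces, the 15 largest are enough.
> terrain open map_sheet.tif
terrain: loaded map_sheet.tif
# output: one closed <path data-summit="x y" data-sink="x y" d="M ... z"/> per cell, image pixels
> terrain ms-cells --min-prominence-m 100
<path data-summit="438 351" data-sink="17 499" d="M259 128l-45 21-32-1-12-4-1 27-5 10-10 10-27 19-3 35-12 20-21 18-24 8-4 4-8 16-10-2-18 11-11 2 1 206 256 0 0-13 7-29 3-5 17-15 5-11 11-28 3-22 5-20 27-27 12-19 8-8 16-8 14 0-16-18-2-19-38-25-12-11 3-8 12-16 1-12-6-23-12-22-14-10-35-11z"/><path data-summit="438 351" data-sink="485 17" d="M527 16l-276 0-2 17-5 12-25 28-12 20-10 38-8 8-18 6 23 4 20 0 45-21 23 20 28 8 16 8 7 9 10 18 6 23-1 12-12 16-3 8 12 11 36 23 3 5 1 16 4 6 16 16 30 24 8 1 28-7 16-9 13-13 6-11 22 1z"/><path data-summit="438 351" data-sink="29 17" d="M250 16l-234 1 1 268 17 4 13 16 8 6 8-16 4-4 24-8 21-18 12-20 3-35 27-19 13-14 4-11-2-21 17-5 11-9 10-38 12-20 25-28 7-18z"/><path data-summit="438 351" data-sink="490 527" d="M506 312l-6 11-18 17-19 8-20 4-8-1-18-16-19-12-11 0-16 8-8 8-12 19-28 29-7 40-11 28-5 11-10 7-10 13-7 29 0 12 254 1 1-214z"/><path data-summit="438 351" data-sink="485 17" d="M22 285l-6 1 1 35 10-1 18-11 7 0-18-20z"/>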